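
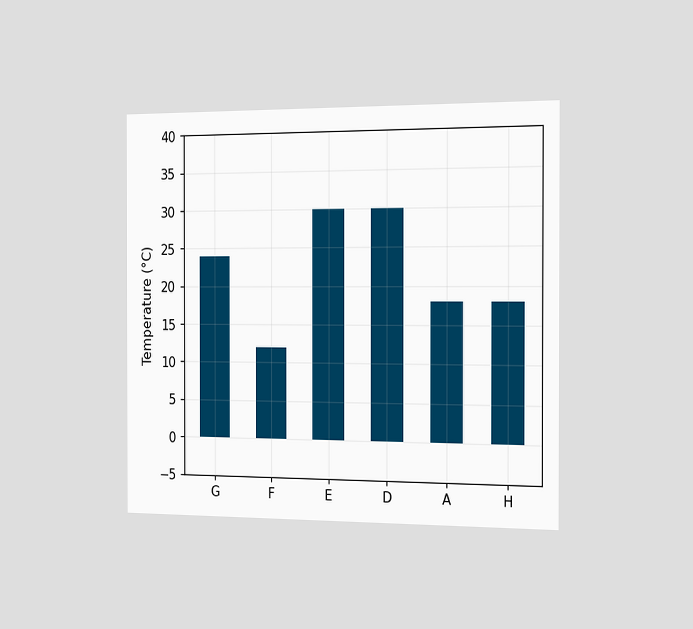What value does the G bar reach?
24°C

The chart is viewed slightly from the right. Reading along the chart's y-axis, the G bar reaches 24°C.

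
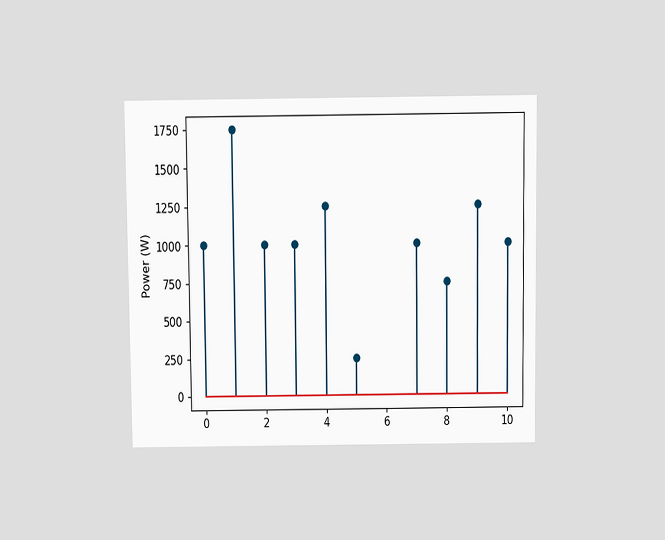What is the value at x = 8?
The chart is viewed slightly from above. The stem at x=8 reaches 750W.

750W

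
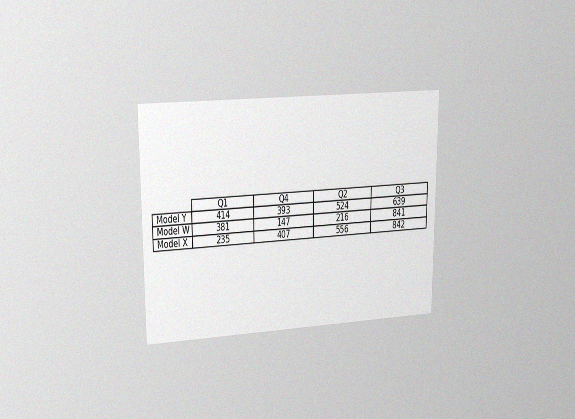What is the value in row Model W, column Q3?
The chart is viewed at a slight angle, with some photo noise. The (Model W, Q3) cell reads 841.

841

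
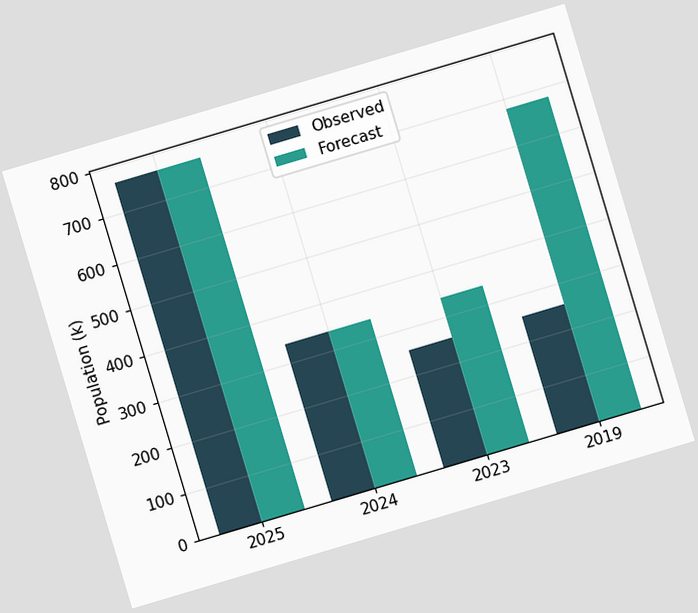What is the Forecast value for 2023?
340k

The chart is tilted about 17° counter-clockwise. The Forecast bar at 2023 reaches 340k on the y-axis.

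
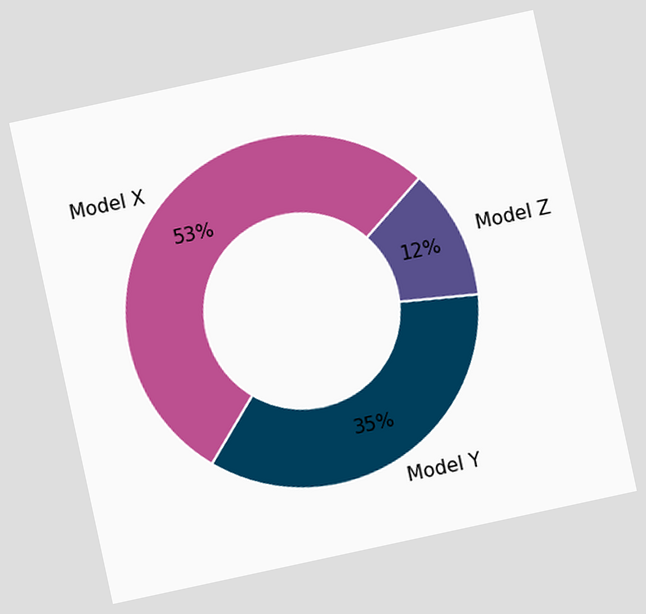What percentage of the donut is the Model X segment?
The chart is tilted about 12° counter-clockwise. The Model X segment takes up 53% of the ring.

53%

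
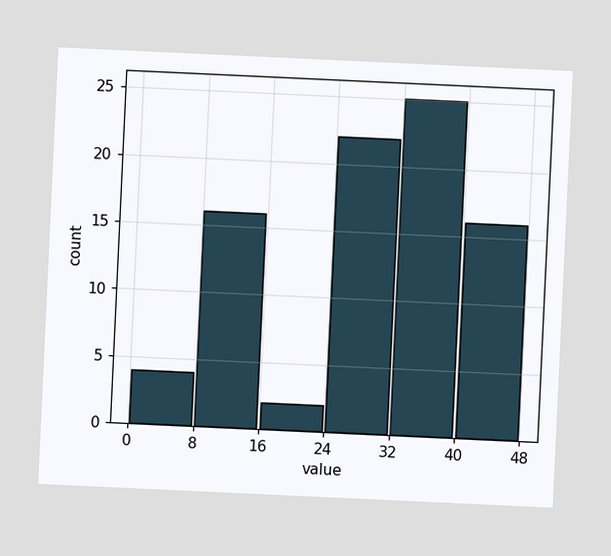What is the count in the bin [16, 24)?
2

The chart is tilted about 3° clockwise. The [16, 24) bin has height 2.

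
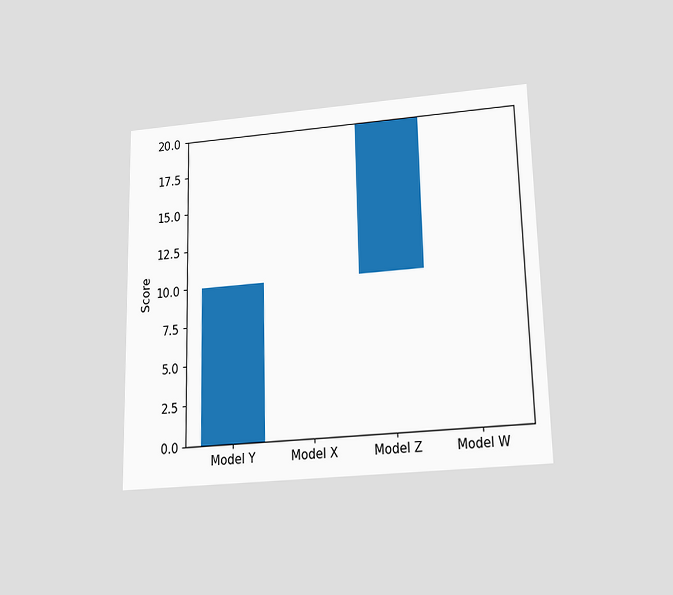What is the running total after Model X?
10

The chart is viewed slightly from below. After Model X the running total reaches 10.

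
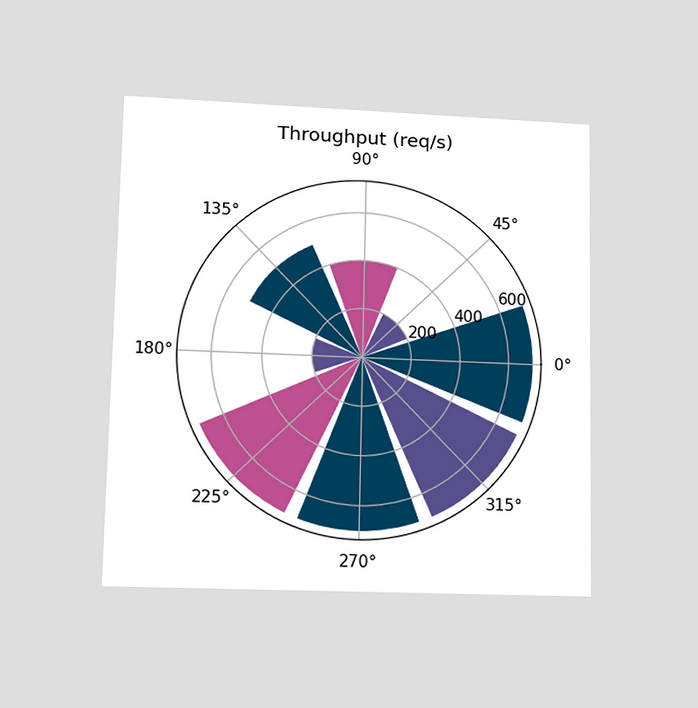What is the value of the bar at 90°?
The chart is viewed at a slight angle. The bar at 90° reaches 400req/s on the radial axis.

400req/s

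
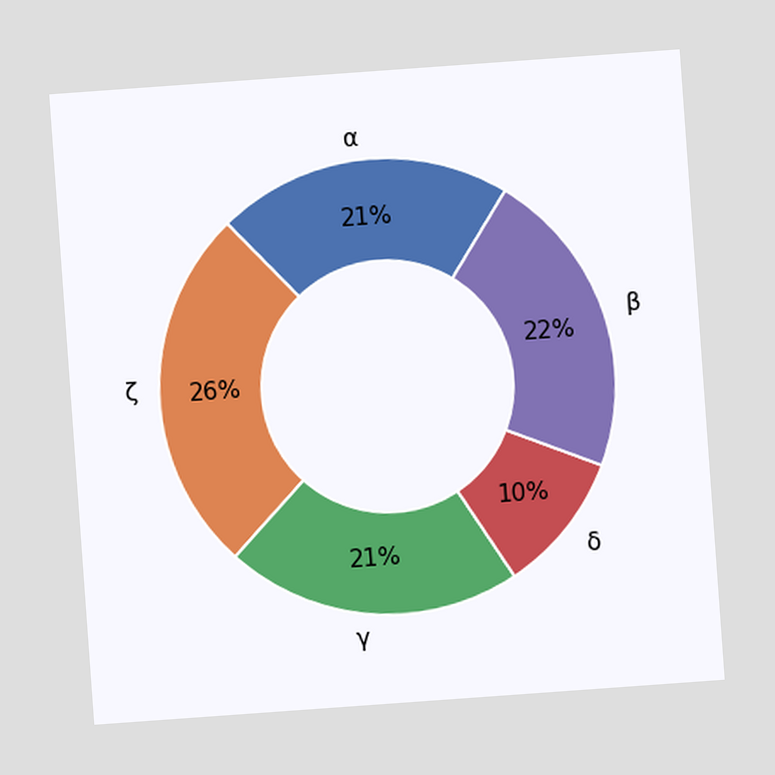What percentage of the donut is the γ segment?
The chart is tilted about 4° counter-clockwise. The γ segment takes up 21% of the ring.

21%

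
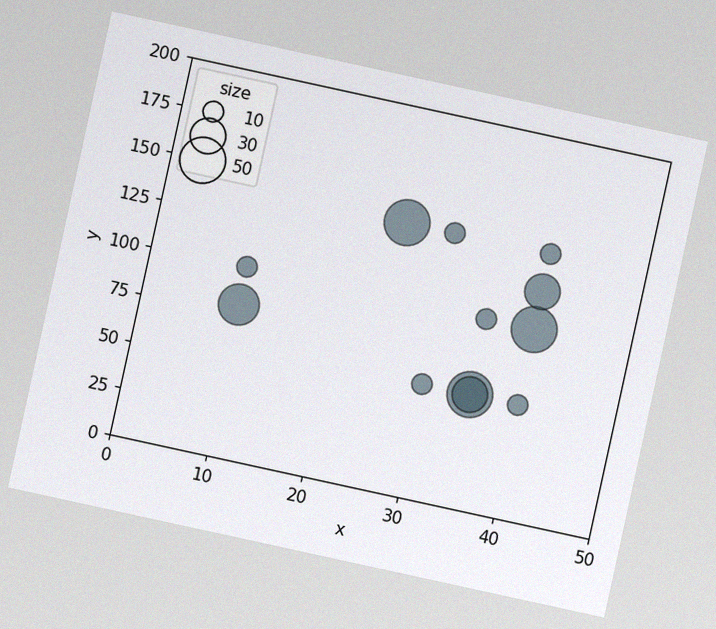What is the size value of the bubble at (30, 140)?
The chart is tilted about 12° clockwise, with some photo noise. Matching the bubble at (30, 140) against the size legend gives 10.

10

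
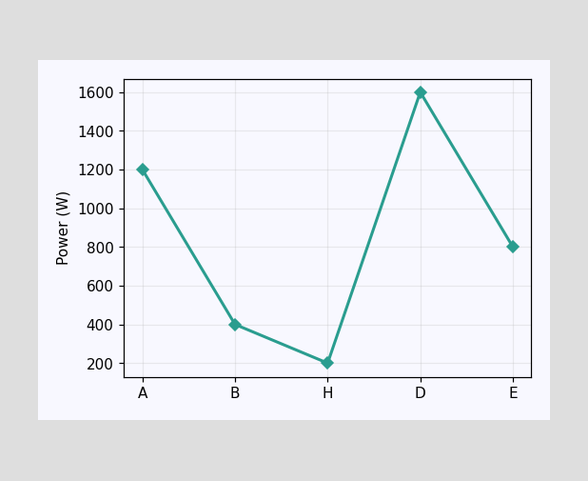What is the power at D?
1600W

At D, the line is at 1600W.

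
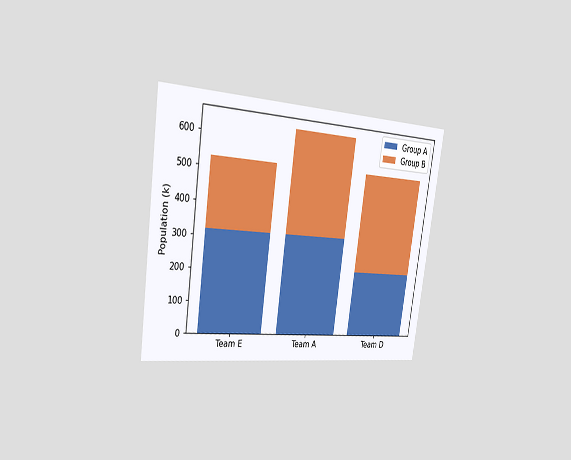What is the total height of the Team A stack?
The chart is tilted about 8° clockwise and viewed slightly from the left. The Team A stack's top reaches 636k on the y-axis.

636k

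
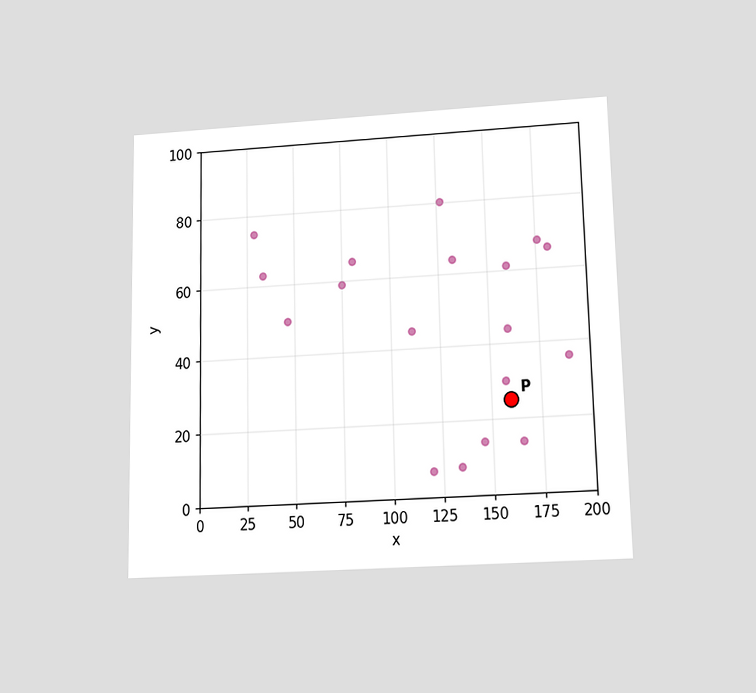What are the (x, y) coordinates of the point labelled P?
The chart is viewed slightly from below. Following the gridlines from P to each axis, P sits at (160, 25).

(160, 25)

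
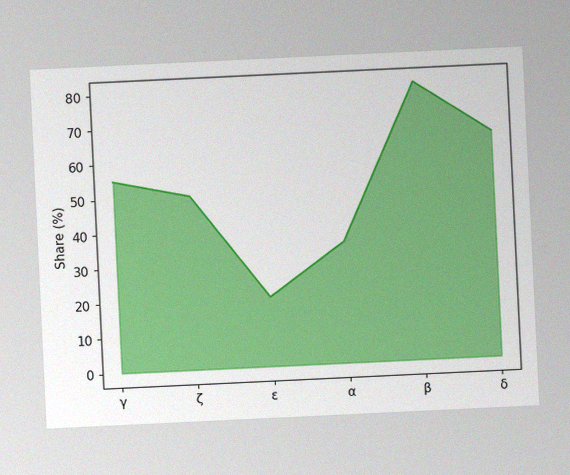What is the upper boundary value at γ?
The chart is tilted about 3° counter-clockwise, with some photo noise. At γ the upper boundary is at 55%.

55%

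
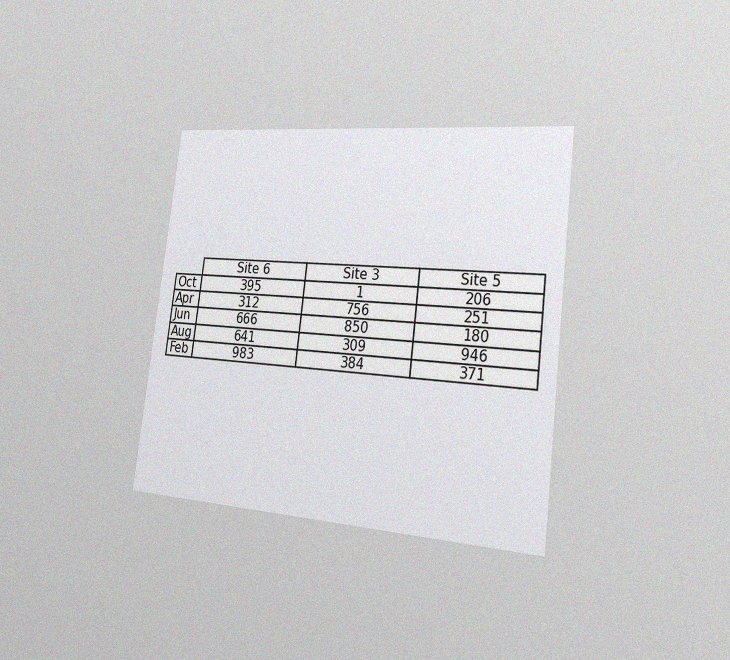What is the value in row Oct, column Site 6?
The chart is tilted about 7° clockwise and viewed slightly from the right, with some photo noise. The (Oct, Site 6) cell reads 395.

395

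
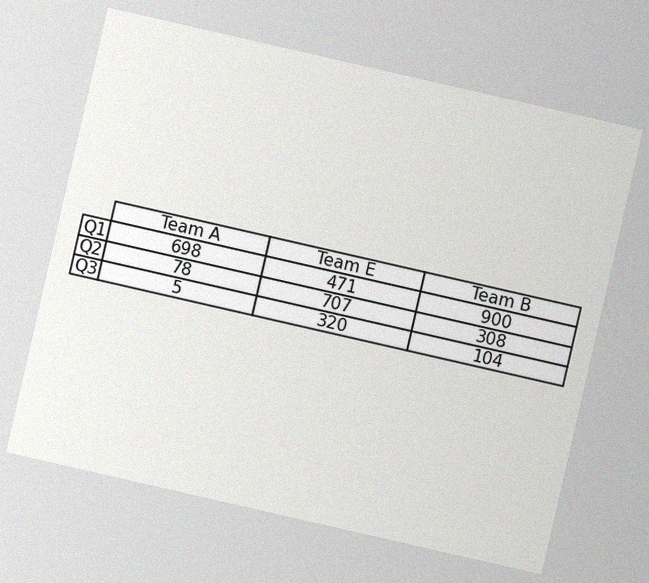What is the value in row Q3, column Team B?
104

The chart is tilted about 13° clockwise, with some photo noise. The (Q3, Team B) cell reads 104.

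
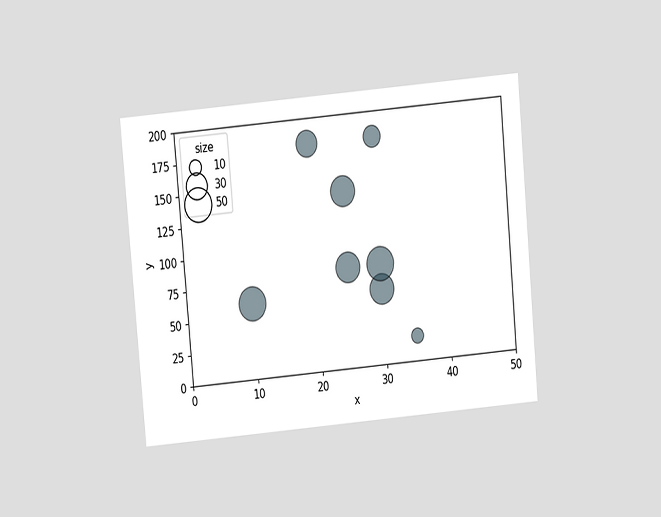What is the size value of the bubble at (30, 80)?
50

The chart is tilted about 5° counter-clockwise and viewed at a slight angle. Matching the bubble at (30, 80) against the size legend gives 50.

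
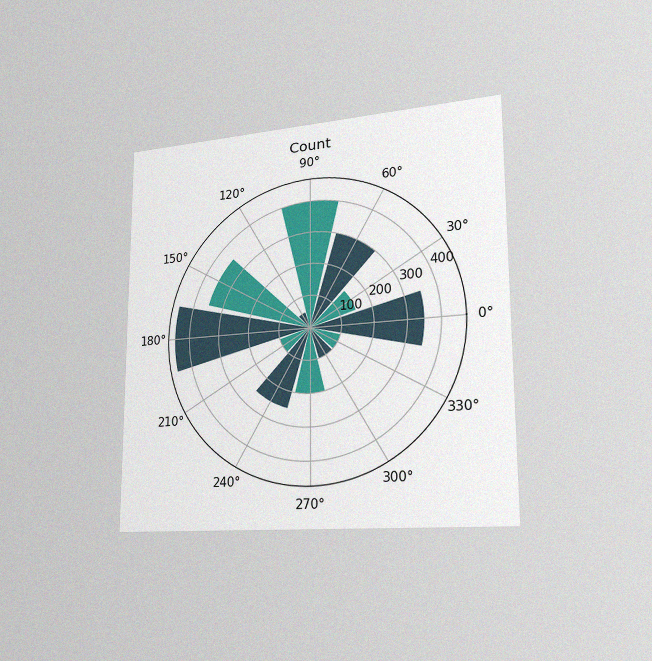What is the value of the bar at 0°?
350

The chart is viewed slightly from the right, with some photo noise. The bar at 0° reaches 350 on the radial axis.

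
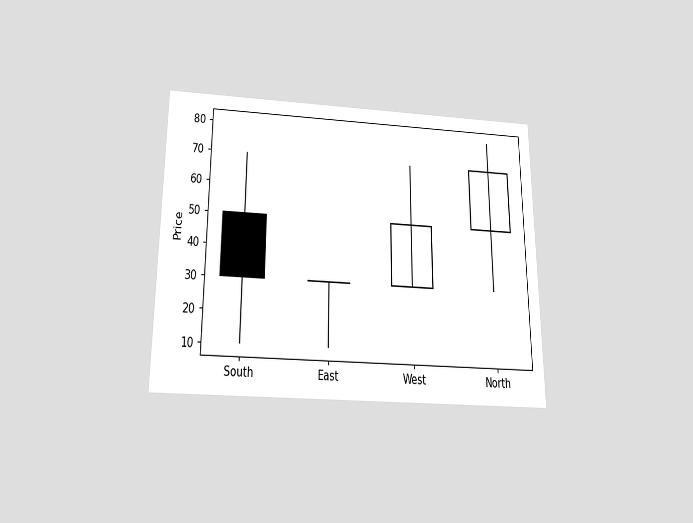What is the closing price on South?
The chart is viewed slightly from below. The South candle closes at 30.

30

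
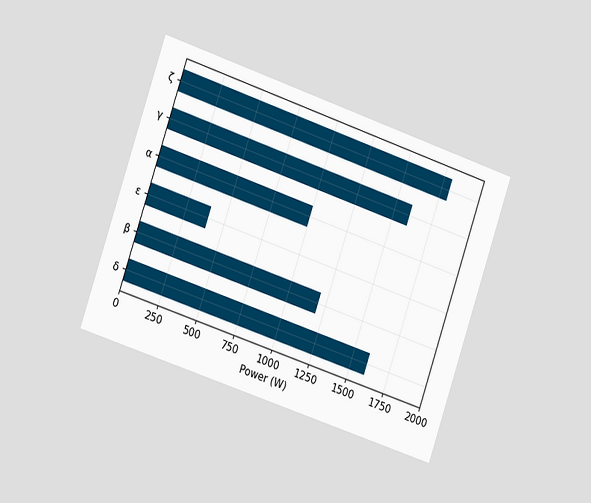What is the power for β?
1200W

The chart is tilted about 19° clockwise and viewed slightly from the left. Reading along the chart's x-axis, the β bar reaches 1200W.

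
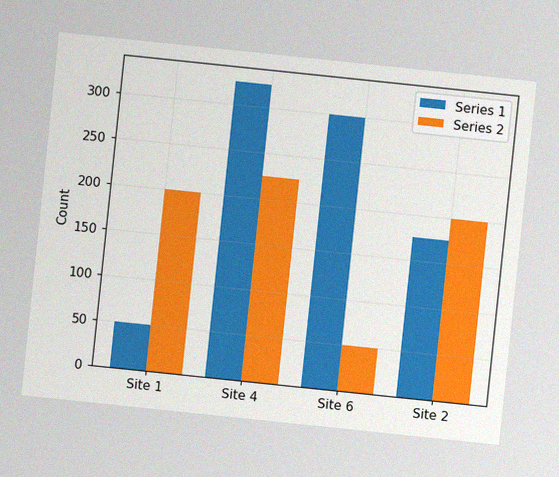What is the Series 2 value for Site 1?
200

The chart is tilted about 6° clockwise, with some photo noise. The Series 2 bar at Site 1 reaches 200 on the y-axis.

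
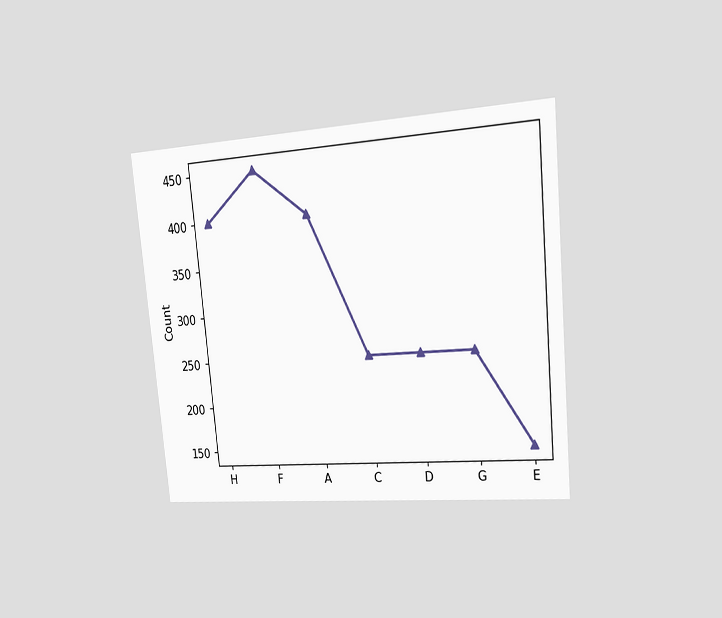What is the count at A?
The chart is tilted about 5° counter-clockwise and viewed slightly from the right. At A, the line is at 400.

400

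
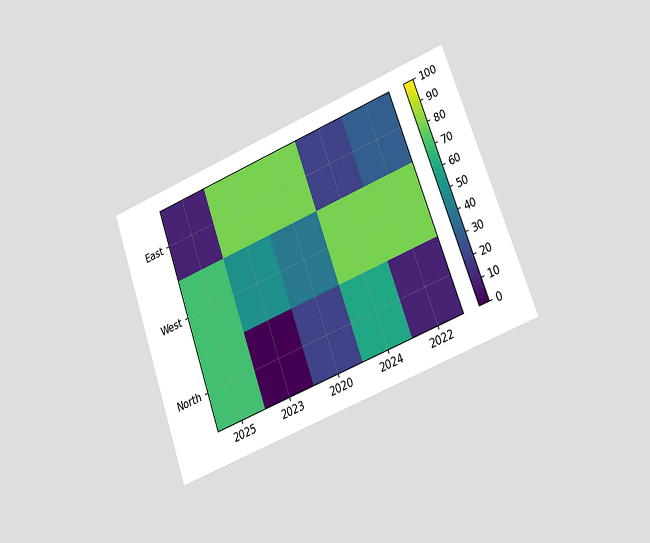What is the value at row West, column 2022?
80

The chart is tilted about 20° counter-clockwise and viewed slightly from the right. Matching cell (West, 2022) against the colorbar gives 80.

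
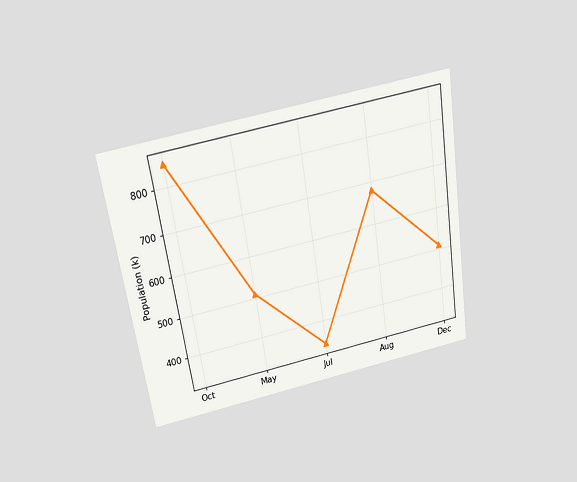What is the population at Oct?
The chart is tilted about 9° counter-clockwise and viewed slightly from above. At Oct, the line is at 850k.

850k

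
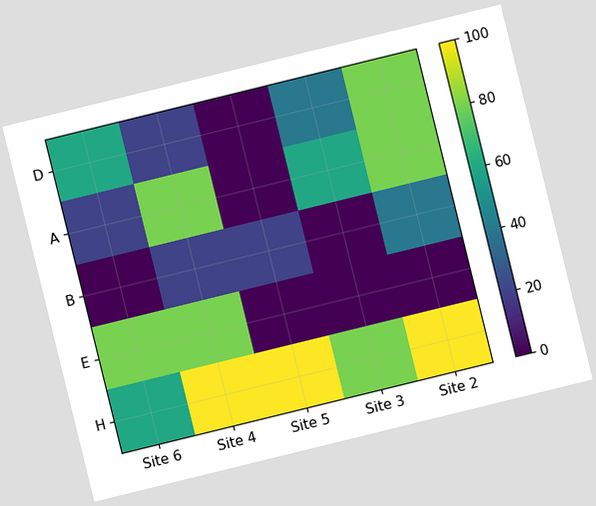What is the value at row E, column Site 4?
80

The chart is tilted about 14° counter-clockwise. Matching cell (E, Site 4) against the colorbar gives 80.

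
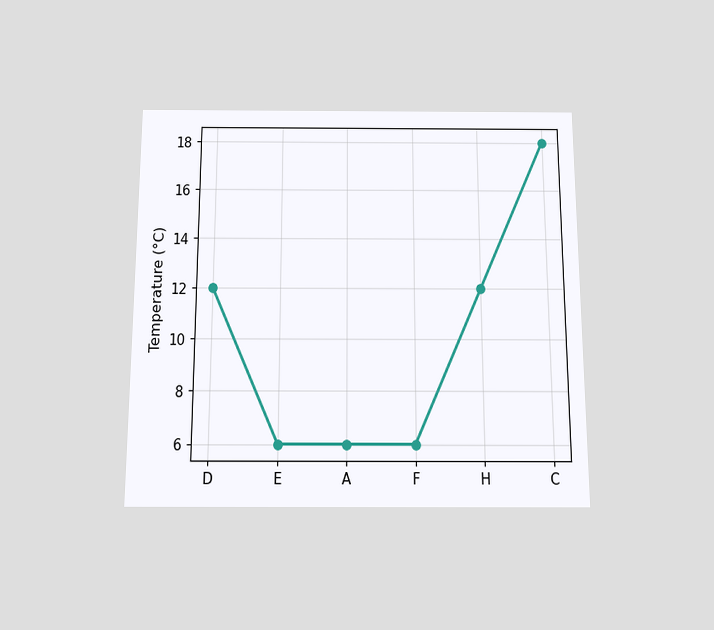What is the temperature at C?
18°C

The chart is viewed slightly from below. At C, the line is at 18°C.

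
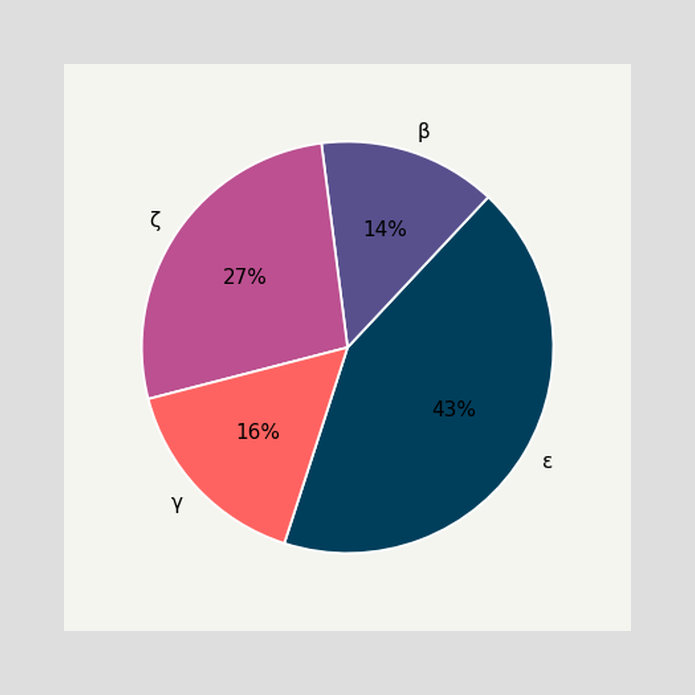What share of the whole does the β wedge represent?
The β slice takes up 14% of the pie.

14%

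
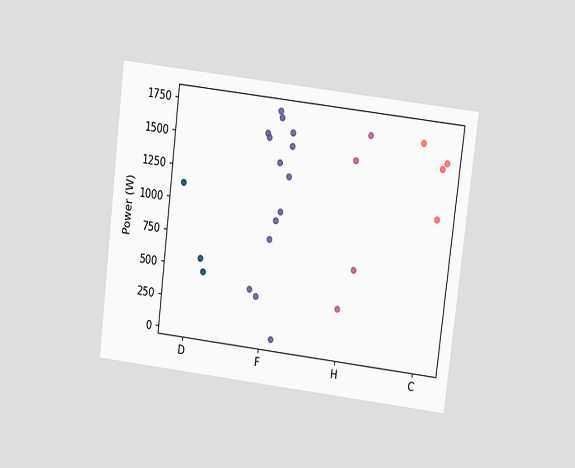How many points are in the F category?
14

The chart is tilted about 7° clockwise and viewed at a slight angle. Counting the markers in the F column gives 14.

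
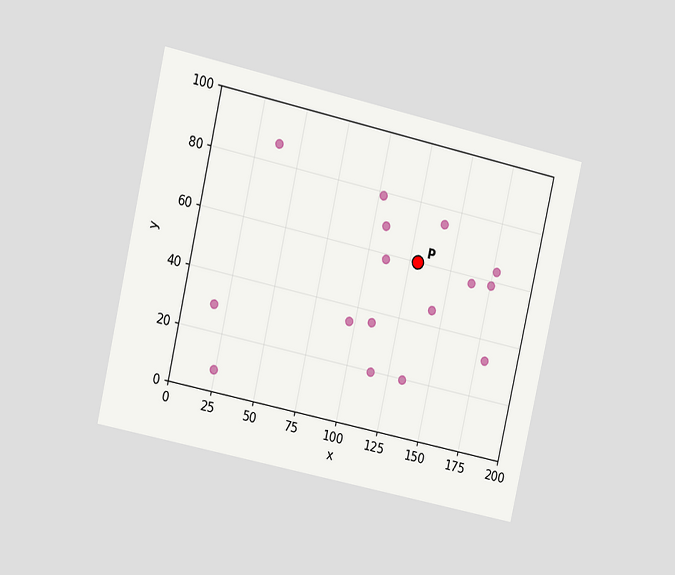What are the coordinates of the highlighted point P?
The chart is tilted about 13° clockwise and viewed at a slight angle. Following the gridlines from P to each axis, P sits at (130, 60).

(130, 60)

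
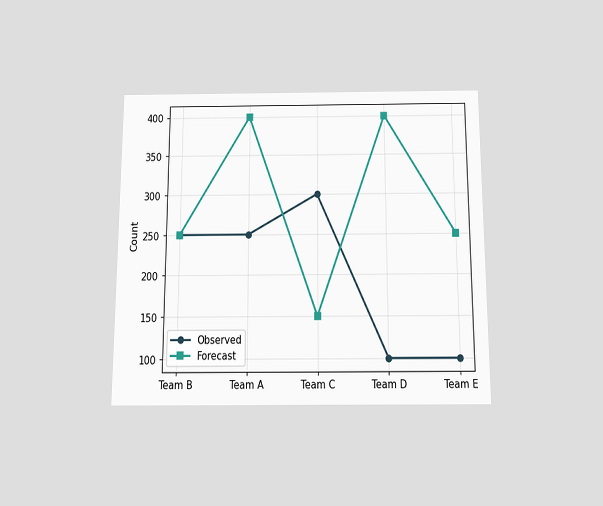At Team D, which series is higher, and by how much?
The chart is viewed slightly from below. At Team D, Forecast sits above the other line by 300.

Forecast, by 300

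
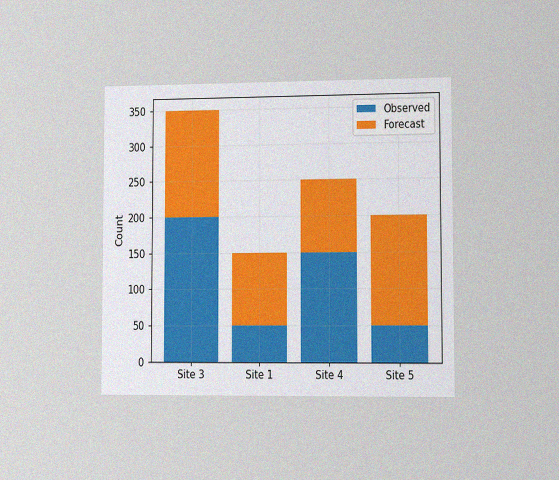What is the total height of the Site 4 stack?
250

The chart is viewed slightly from the right, with some photo noise. The Site 4 stack's top reaches 250 on the y-axis.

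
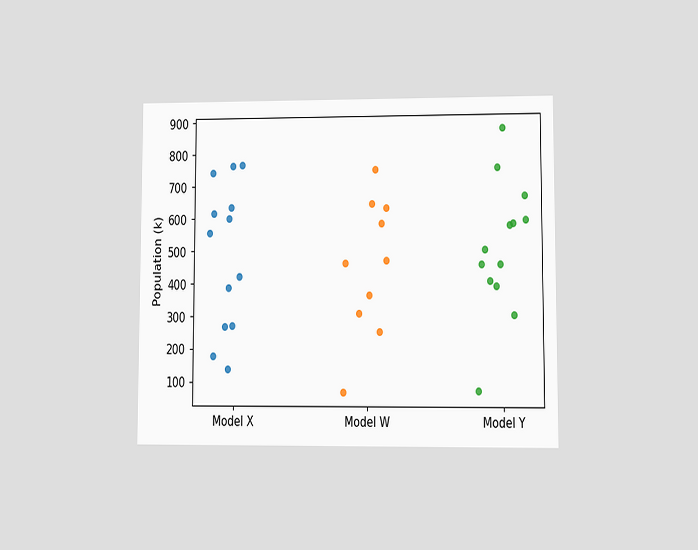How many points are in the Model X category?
The chart is viewed at a slight angle. Counting the markers in the Model X column gives 13.

13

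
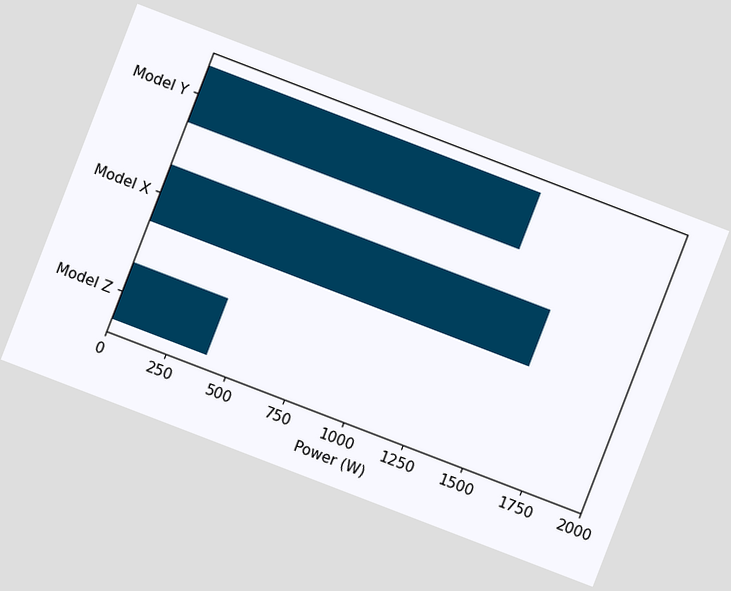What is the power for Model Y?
1400W

The chart is tilted about 21° clockwise. Reading along the chart's x-axis, the Model Y bar reaches 1400W.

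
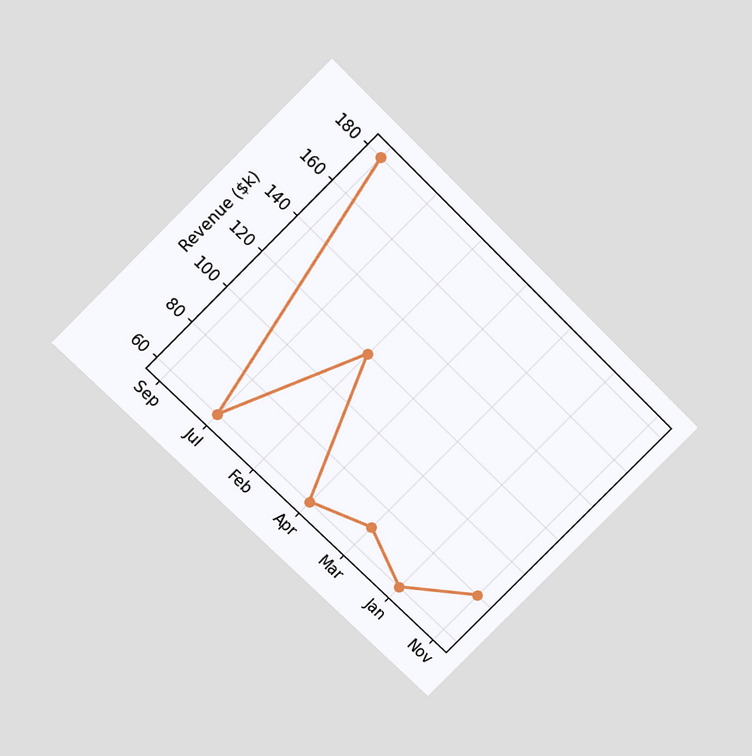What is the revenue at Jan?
$60k

The chart is tilted about 45° clockwise and viewed slightly from above. At Jan, the line is at $60k.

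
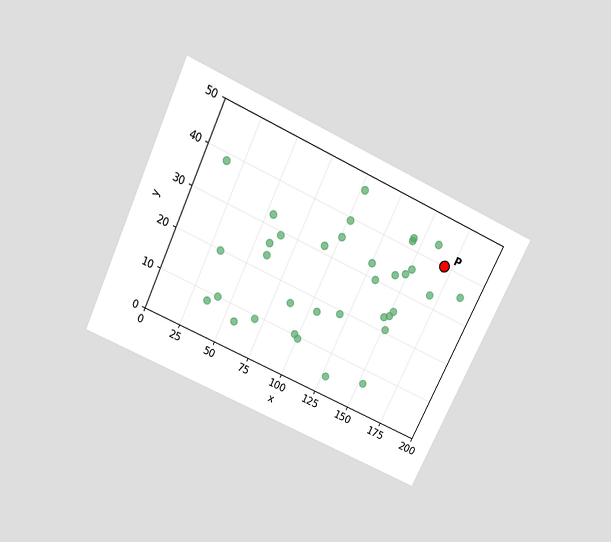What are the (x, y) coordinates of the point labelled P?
The chart is tilted about 25° clockwise and viewed slightly from above. Following the gridlines from P to each axis, P sits at (170, 40).

(170, 40)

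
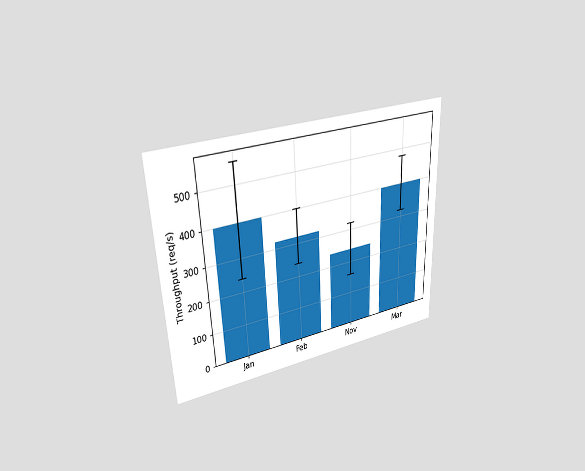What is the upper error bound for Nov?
320req/s

The chart is tilted about 2° counter-clockwise and viewed at a slight angle. The Nov bar's upper whisker reaches 320req/s.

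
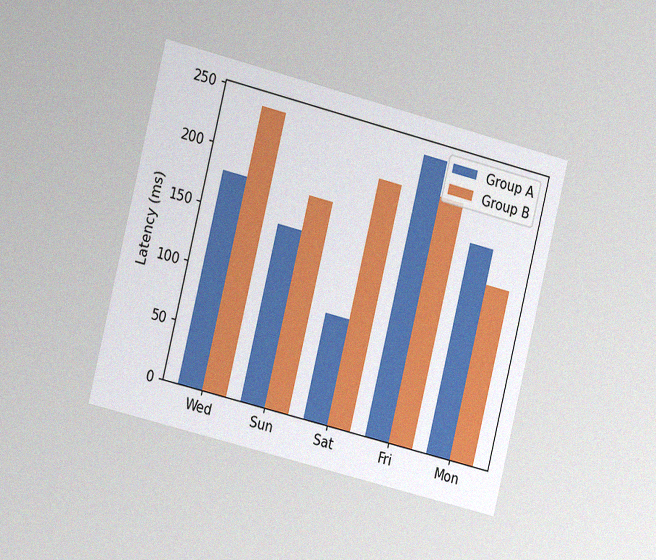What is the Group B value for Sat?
The chart is tilted about 14° clockwise and viewed slightly from the left, with some photo noise. The Group B bar at Sat reaches 210ms on the y-axis.

210ms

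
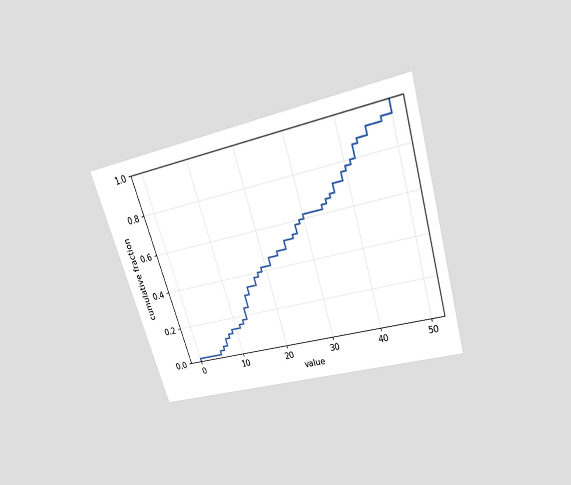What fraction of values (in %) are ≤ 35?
66%

The chart is tilted about 17° counter-clockwise and viewed slightly from above. At x=35 the ECDF step is at 66%.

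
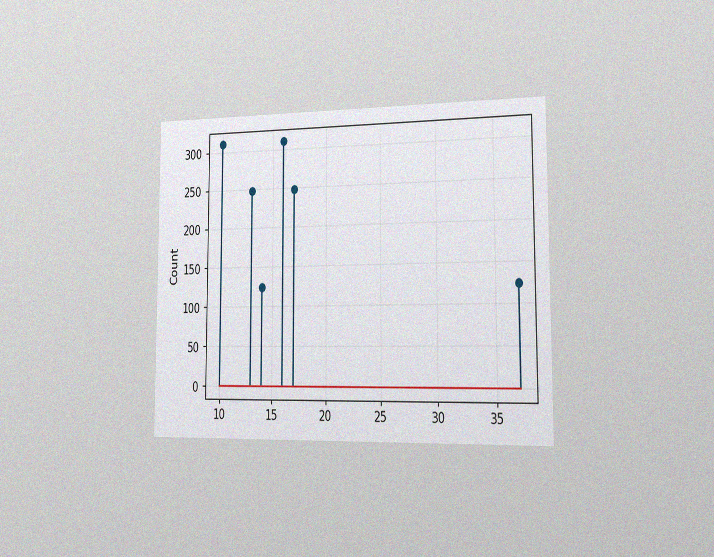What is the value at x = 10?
310

The chart is viewed slightly from the right, with some photo noise. The stem at x=10 reaches 310.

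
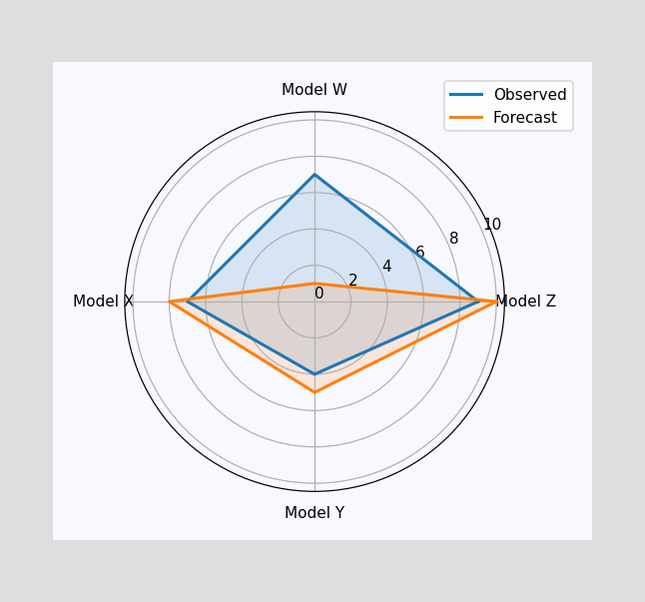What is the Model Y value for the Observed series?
On the Model Y axis, Observed reaches 4.

4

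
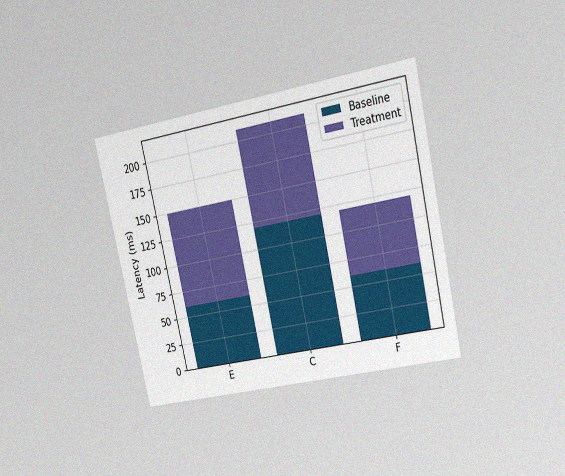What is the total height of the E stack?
150ms

The chart is tilted about 12° counter-clockwise and viewed slightly from the right, with some photo noise. The E stack's top reaches 150ms on the y-axis.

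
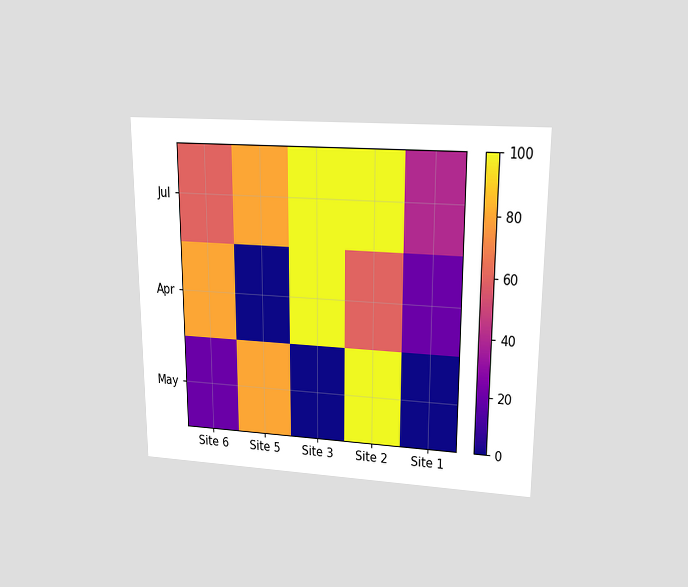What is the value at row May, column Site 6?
20

The chart is viewed at a slight angle. Matching cell (May, Site 6) against the colorbar gives 20.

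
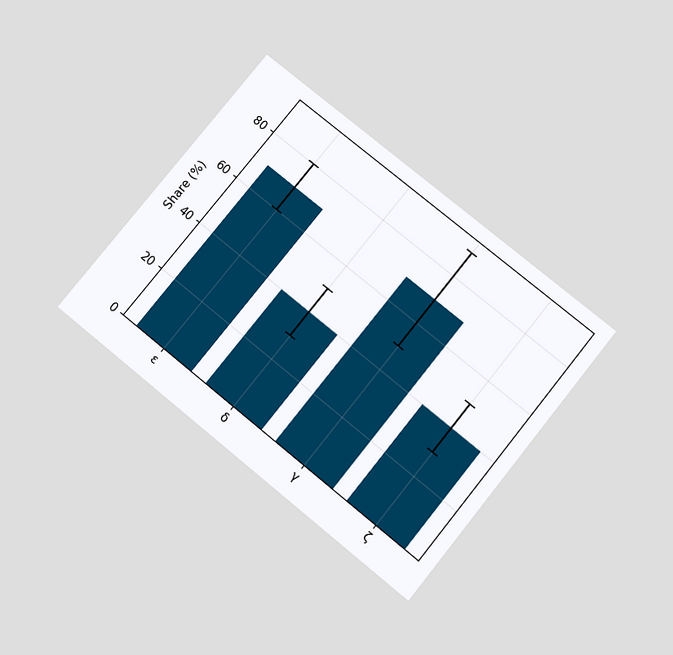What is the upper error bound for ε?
80%

The chart is tilted about 39° clockwise and viewed slightly from below. The ε bar's upper whisker reaches 80%.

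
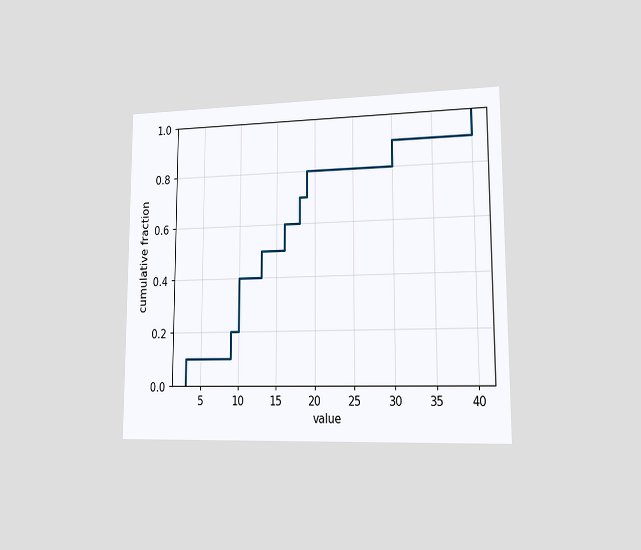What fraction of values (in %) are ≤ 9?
The chart is viewed slightly from the right. At x=9 the ECDF step is at 20%.

20%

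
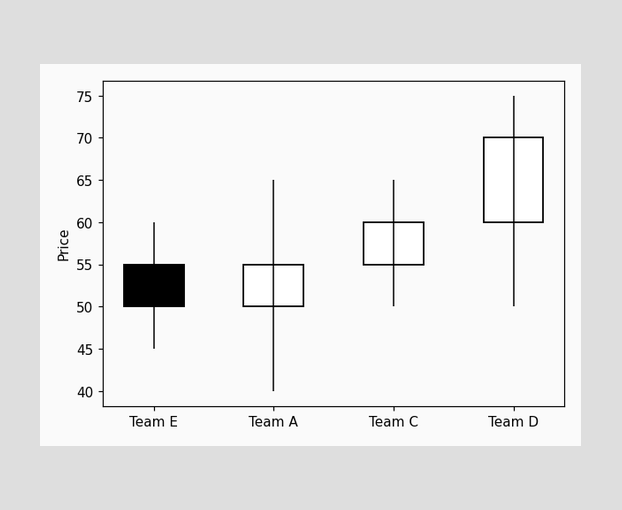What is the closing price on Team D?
The Team D candle closes at 70.

70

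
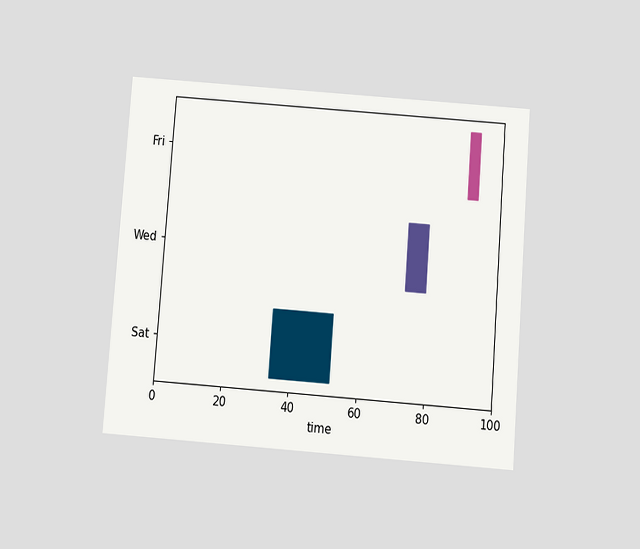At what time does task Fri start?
90

The chart is tilted about 4° clockwise and viewed slightly from below. The Fri bar begins at t=90.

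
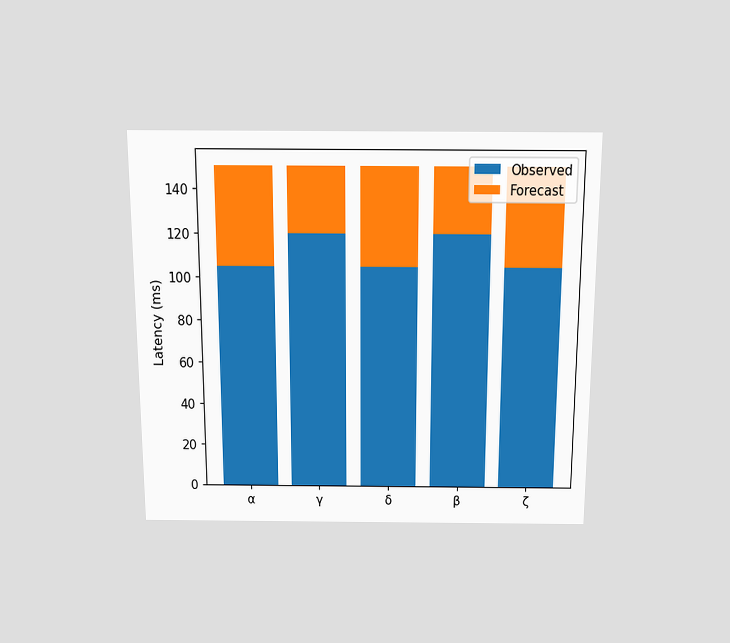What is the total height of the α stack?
150ms

The chart is viewed slightly from above. The α stack's top reaches 150ms on the y-axis.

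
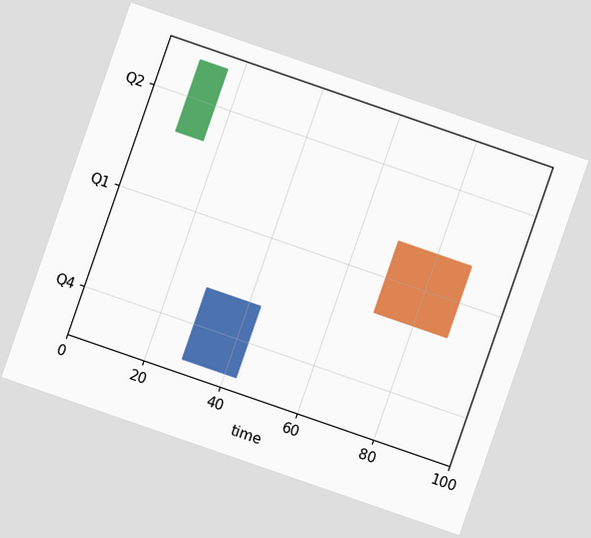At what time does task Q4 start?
The chart is tilted about 19° clockwise. The Q4 bar begins at t=29.

29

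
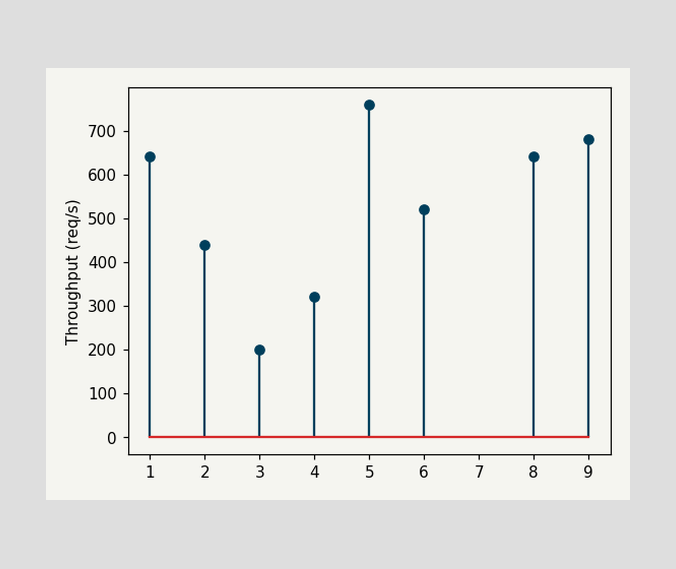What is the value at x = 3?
200req/s

The stem at x=3 reaches 200req/s.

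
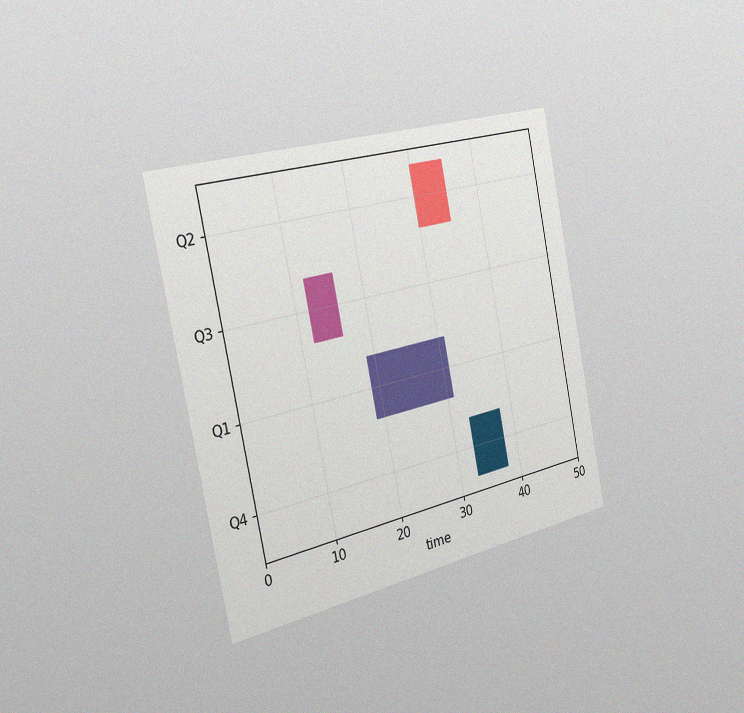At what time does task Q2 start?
The chart is tilted about 12° counter-clockwise and viewed slightly from the left, with some photo noise. The Q2 bar begins at t=30.

30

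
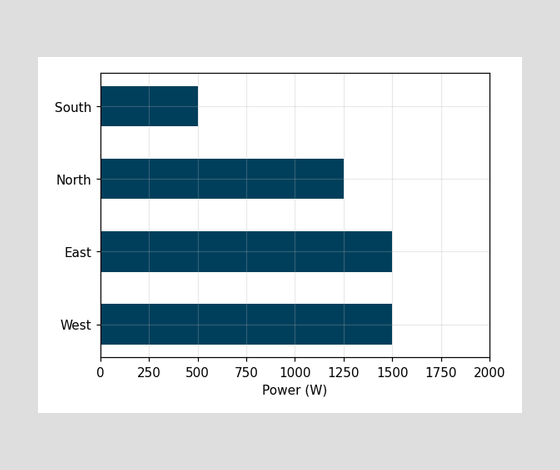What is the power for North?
Reading along the chart's x-axis, the North bar reaches 1250W.

1250W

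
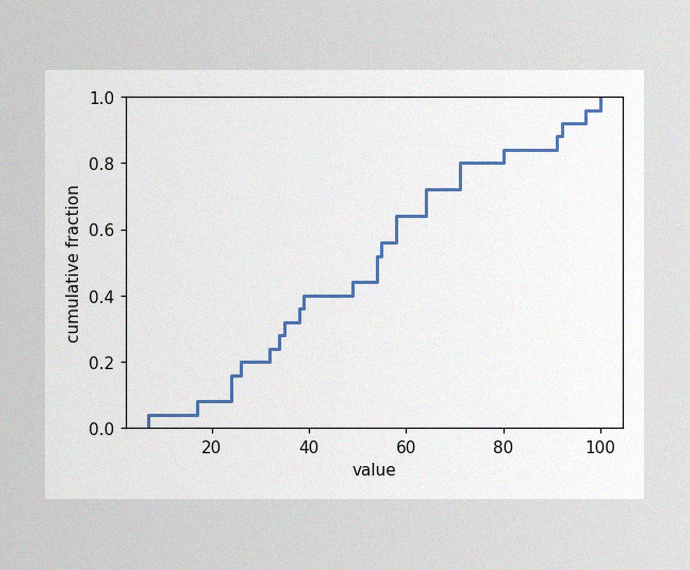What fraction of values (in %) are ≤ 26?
20%

The image has some photo noise and uneven lighting. At x=26 the ECDF step is at 20%.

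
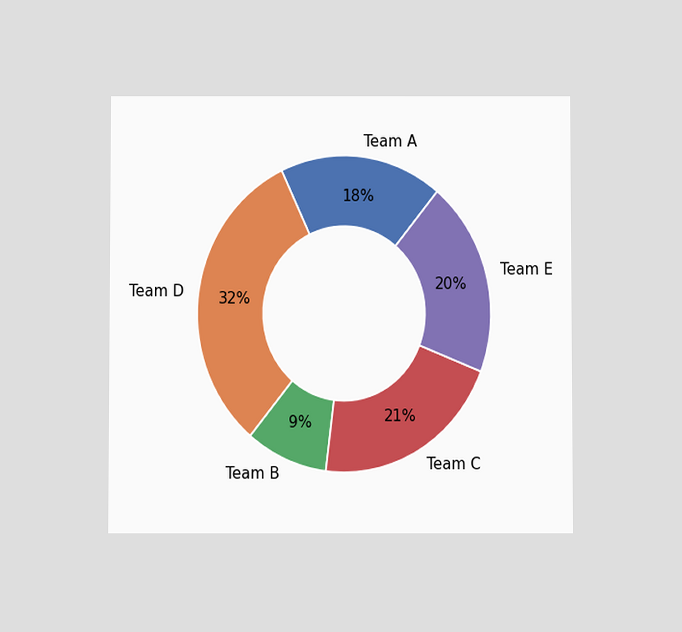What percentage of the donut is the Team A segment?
The chart is viewed at a slight angle. The Team A segment takes up 18% of the ring.

18%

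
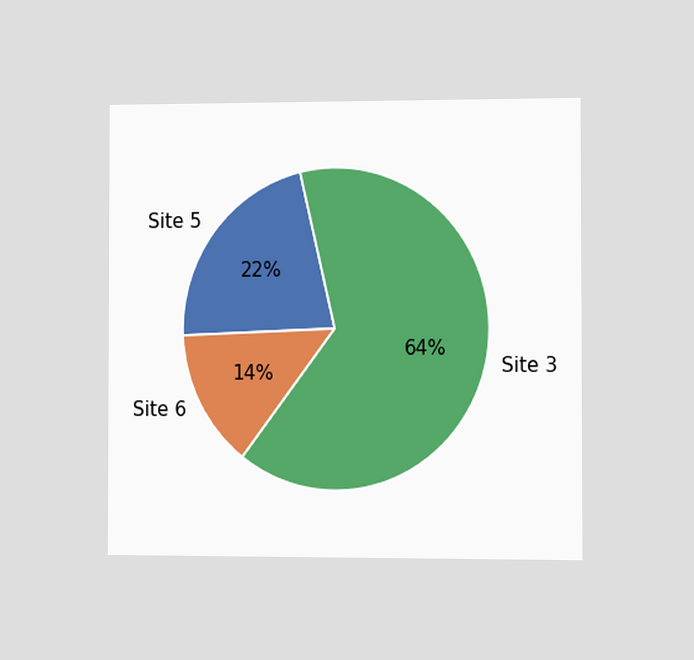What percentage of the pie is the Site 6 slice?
The chart is viewed slightly from the right. The Site 6 slice takes up 14% of the pie.

14%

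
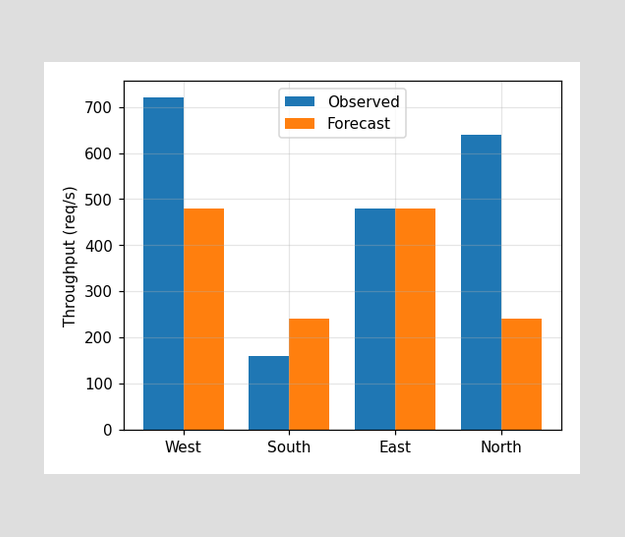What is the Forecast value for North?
240req/s

The Forecast bar at North reaches 240req/s on the y-axis.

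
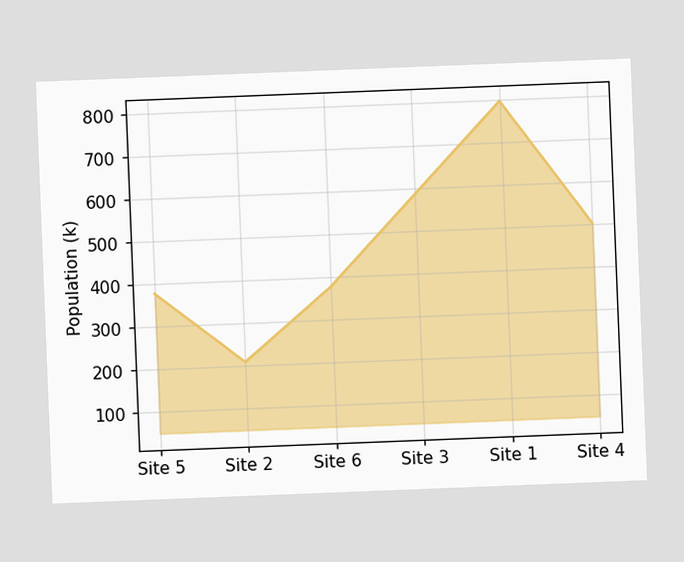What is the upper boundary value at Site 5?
378k

The chart is tilted about 2° counter-clockwise. At Site 5 the upper boundary is at 378k.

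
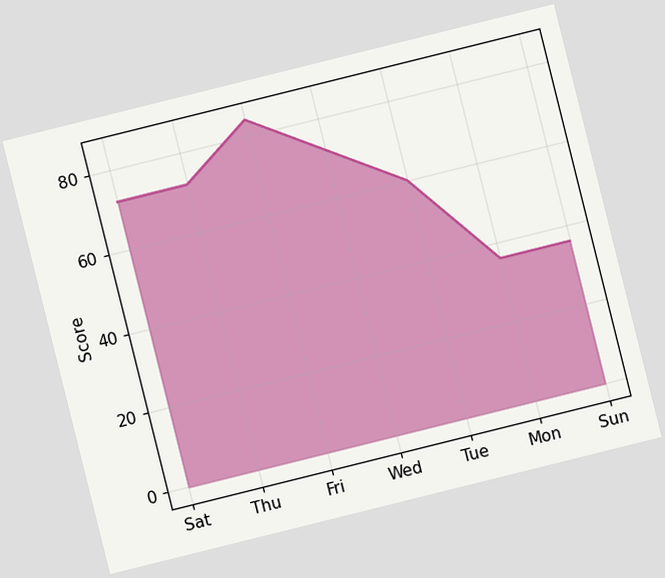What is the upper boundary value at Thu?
72

The chart is tilted about 14° counter-clockwise. At Thu the upper boundary is at 72.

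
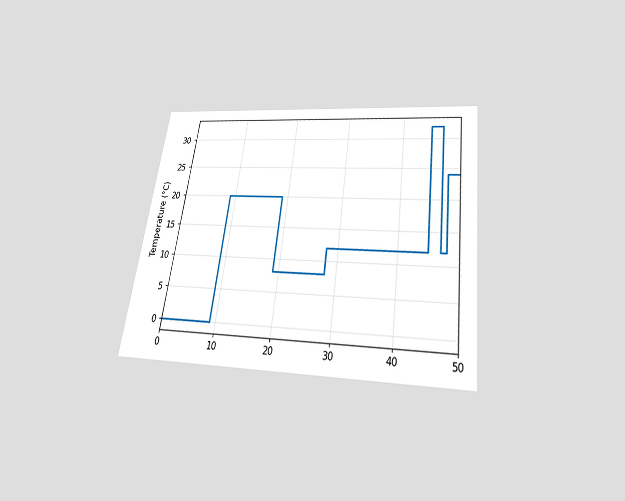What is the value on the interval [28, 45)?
12°C

The chart is tilted about 8° clockwise and viewed slightly from below. On [28, 45) the step sits at 12°C.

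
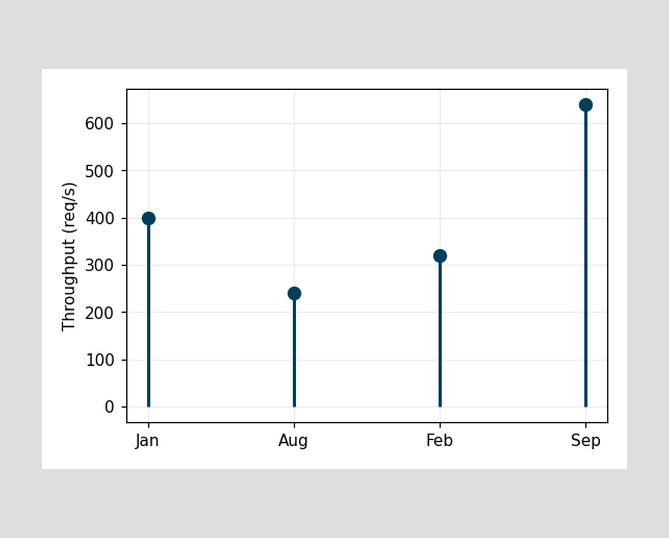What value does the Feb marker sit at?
320req/s

The Feb marker sits at 320req/s.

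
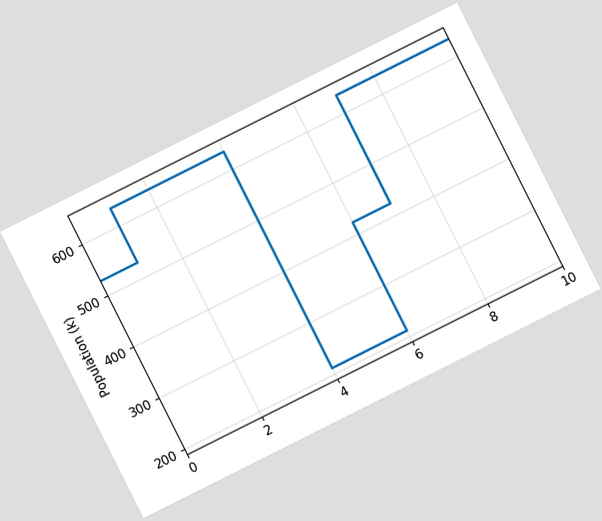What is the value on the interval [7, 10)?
The chart is tilted about 27° counter-clockwise. On [7, 10) the step sits at 636k.

636k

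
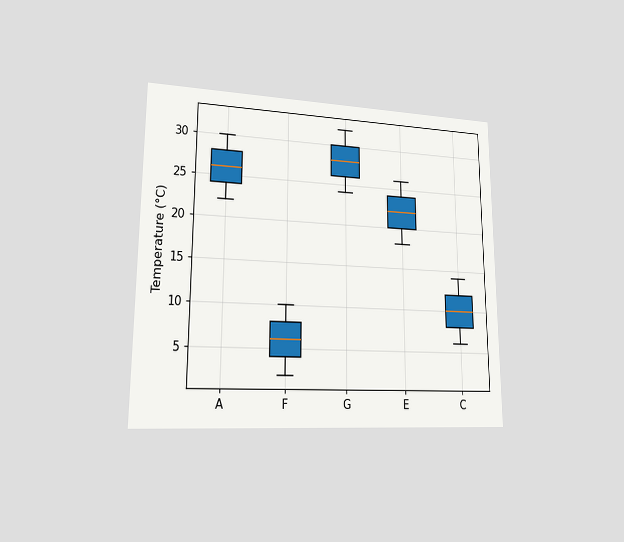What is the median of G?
28°C

The chart is viewed at a slight angle. The median line in the G box sits at 28°C.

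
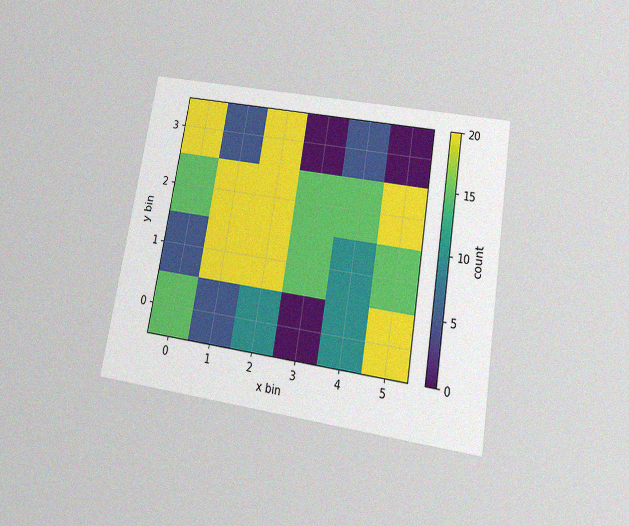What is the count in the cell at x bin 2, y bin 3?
The chart is tilted about 9° clockwise and viewed slightly from below, with some photo noise. Matching the cell (2, 3) against the colorbar gives 20.

20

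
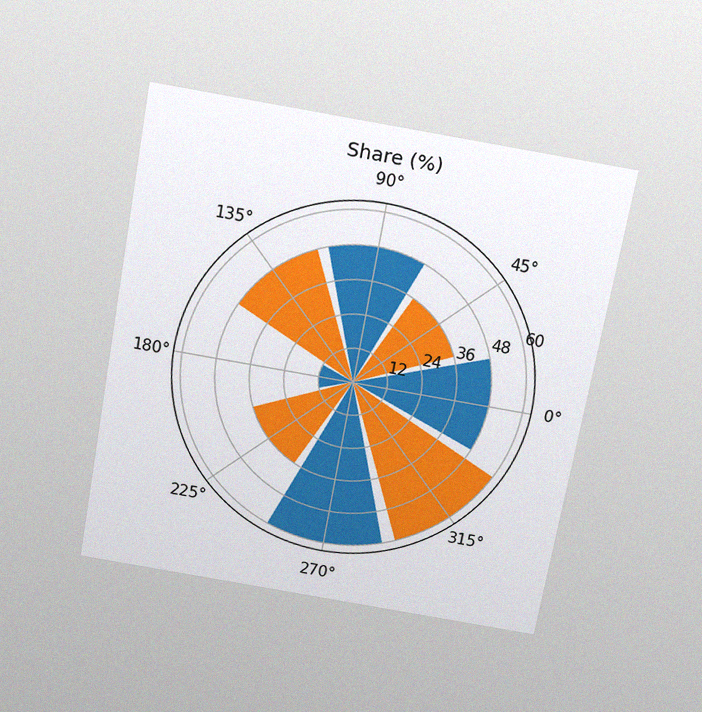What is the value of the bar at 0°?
48%

The chart is tilted about 10° clockwise and viewed slightly from above, with some photo noise. The bar at 0° reaches 48% on the radial axis.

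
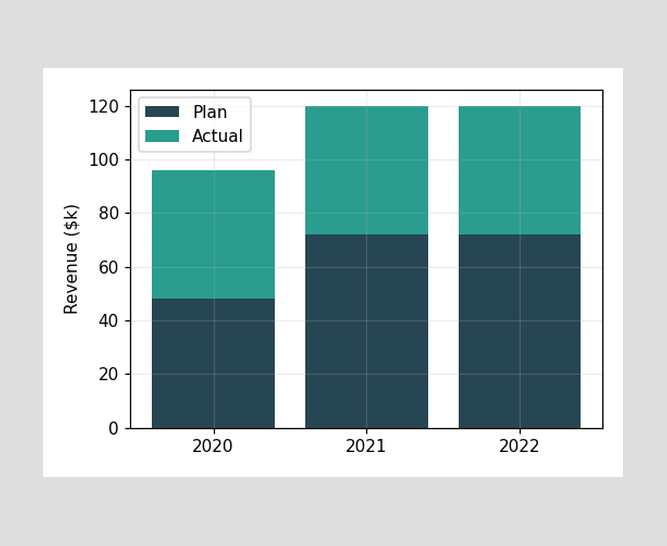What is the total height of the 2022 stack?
The 2022 stack's top reaches $120k on the y-axis.

$120k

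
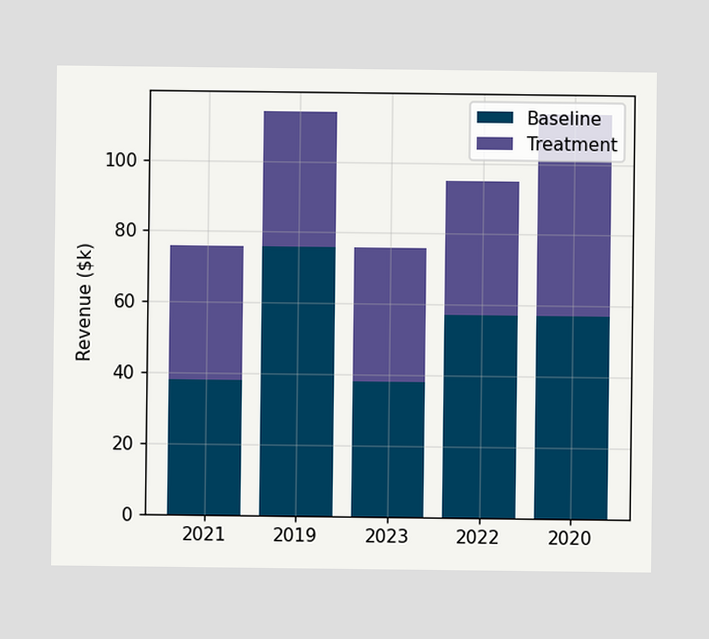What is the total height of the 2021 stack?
The 2021 stack's top reaches $76k on the y-axis.

$76k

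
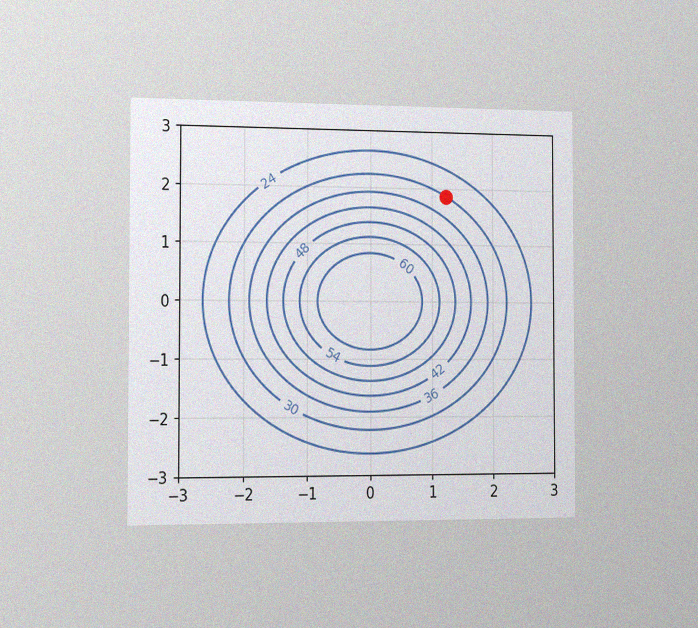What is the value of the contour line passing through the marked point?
The chart is viewed slightly from the left, with some photo noise. The marked point sits on the contour labelled 30.

30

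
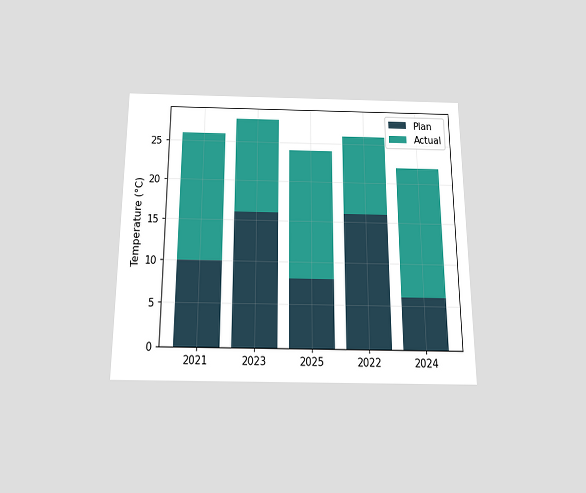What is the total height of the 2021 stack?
26°C

The chart is viewed slightly from below. The 2021 stack's top reaches 26°C on the y-axis.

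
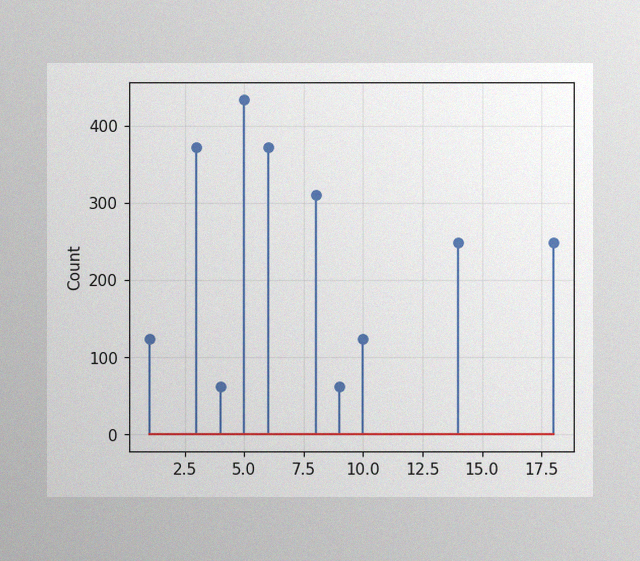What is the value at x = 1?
124

The image has some photo noise and uneven lighting. The stem at x=1 reaches 124.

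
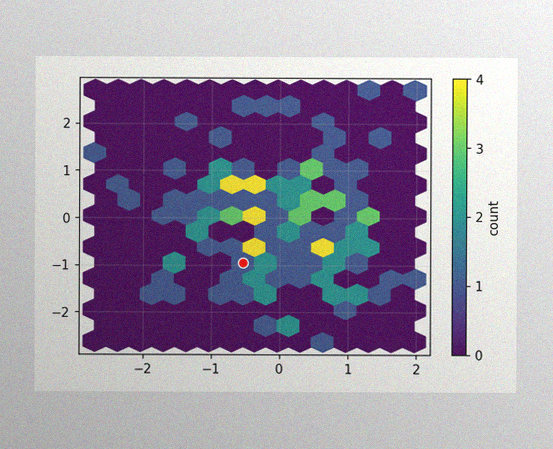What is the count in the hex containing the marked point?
1

The image has some photo noise and uneven lighting. The marked hex reads 1 on the colorbar.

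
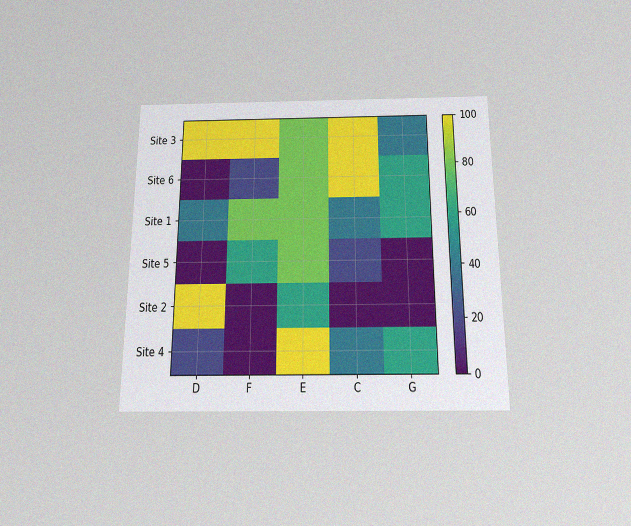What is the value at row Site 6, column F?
The chart is viewed slightly from below, with some photo noise. Matching cell (Site 6, F) against the colorbar gives 20.

20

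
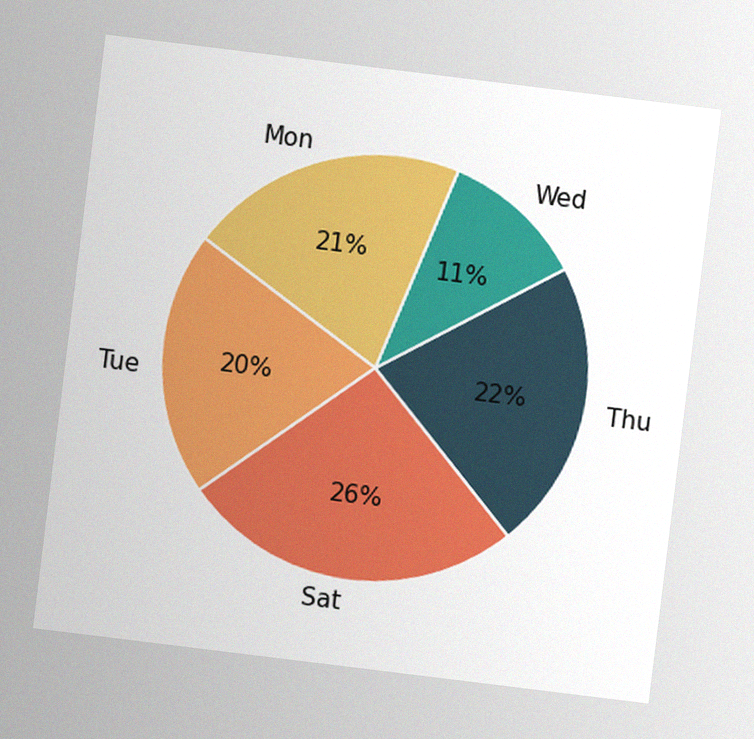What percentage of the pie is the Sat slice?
26%

The chart is tilted about 7° clockwise, with some photo noise. The Sat slice takes up 26% of the pie.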